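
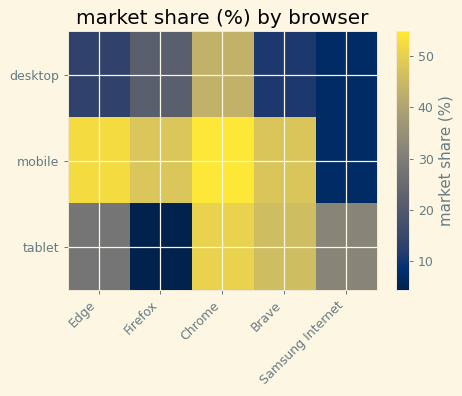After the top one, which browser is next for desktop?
Top 3 for desktop: Chrome ≈ 45, Firefox ≈ 20, Edge ≈ 15.

Firefox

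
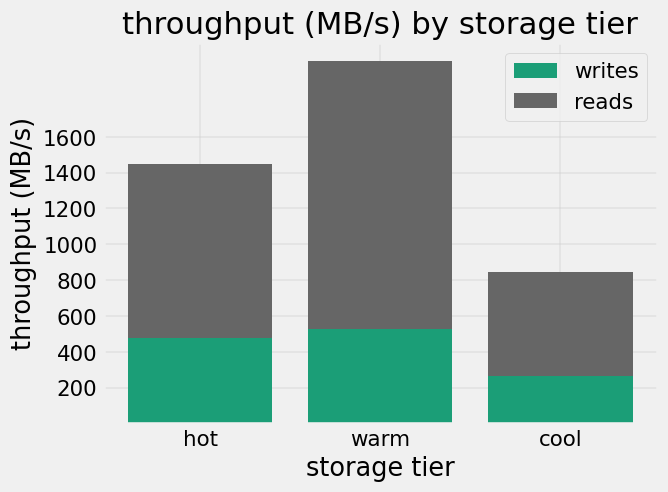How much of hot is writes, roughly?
writes top ≈ 400, bottom ≈ 0; segment ≈ 400.

≈ 400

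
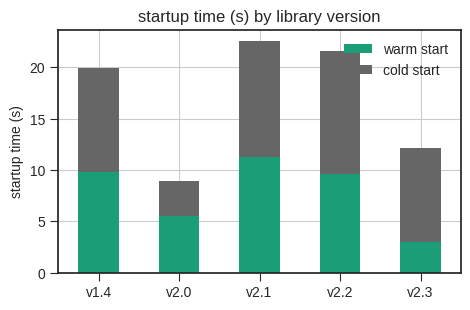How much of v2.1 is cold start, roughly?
cold start top ≈ 22, bottom ≈ 12; segment ≈ 10.

≈ 10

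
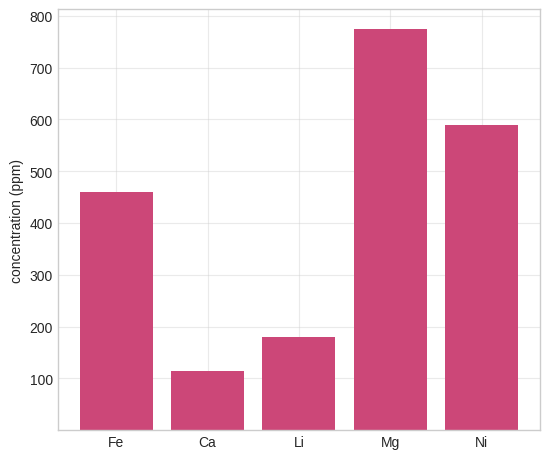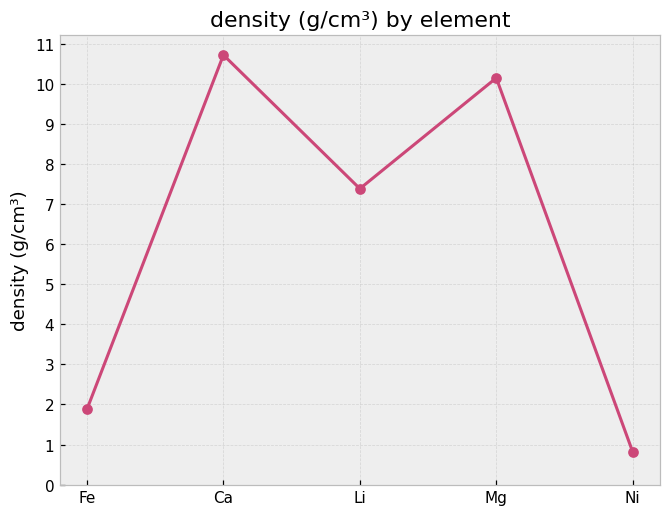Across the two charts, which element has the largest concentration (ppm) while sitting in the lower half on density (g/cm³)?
Ni

Chart 2 median density (g/cm³) ≈ 7; below-median elements: Fe, Ni. Among those, Ni has the highest concentration (ppm) (≈ 600).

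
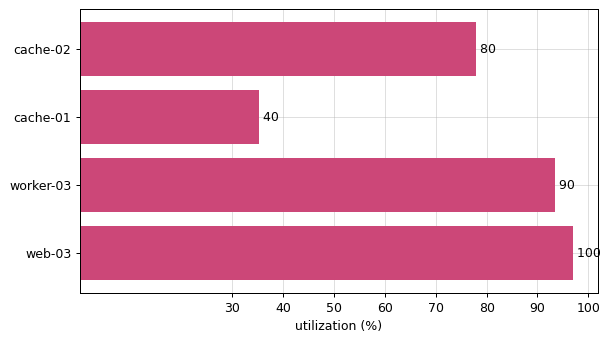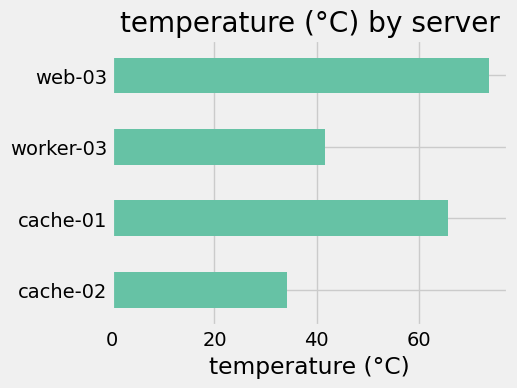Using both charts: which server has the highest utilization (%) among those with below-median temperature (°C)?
Chart 2 median temperature (°C) ≈ 50; below-median servers: cache-02, worker-03. Among those, worker-03 has the highest utilization (%) (≈ 90).

worker-03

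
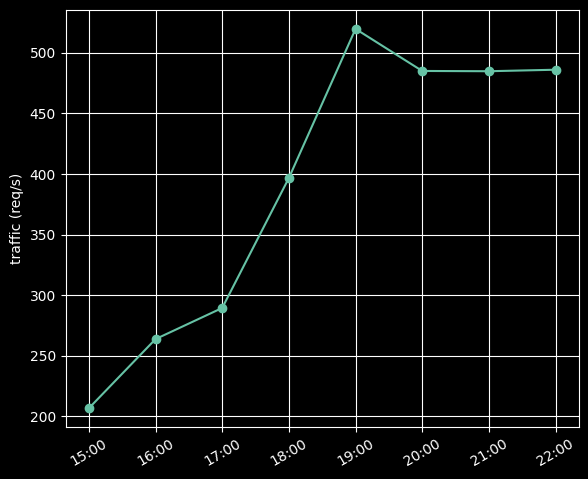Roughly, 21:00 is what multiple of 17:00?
≈ 1.67×

21:00 ≈ 500, 17:00 ≈ 300; 500/300 ≈ 1.67.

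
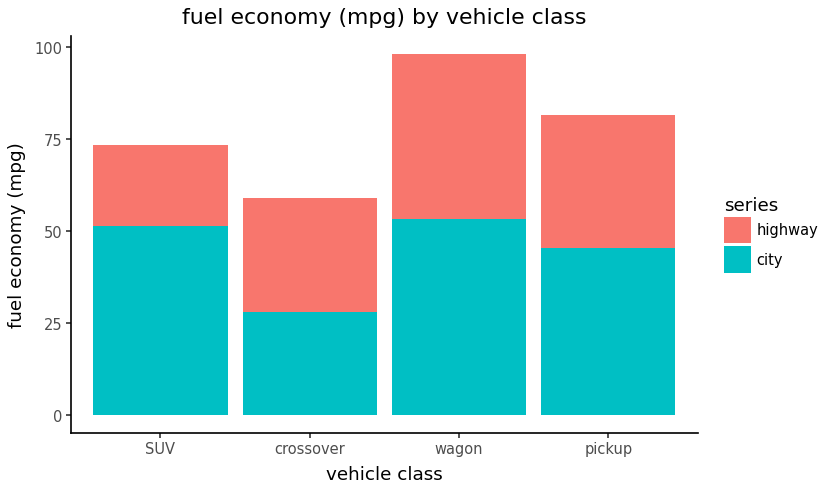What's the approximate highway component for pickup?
highway top ≈ 80, bottom ≈ 50; segment ≈ 30.

≈ 30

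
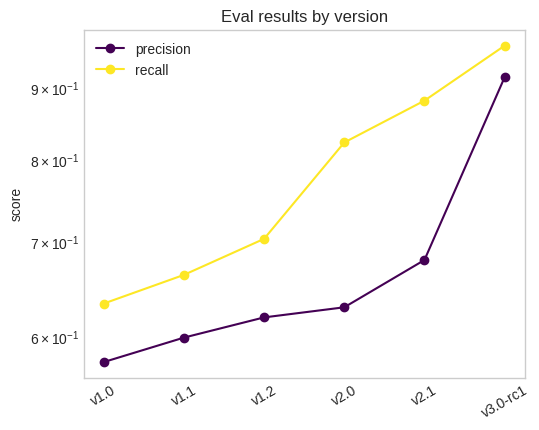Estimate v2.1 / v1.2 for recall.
v2.1 ≈ 0.90, v1.2 ≈ 0.70; 0.90/0.70 ≈ 1.29.

≈ 1.29×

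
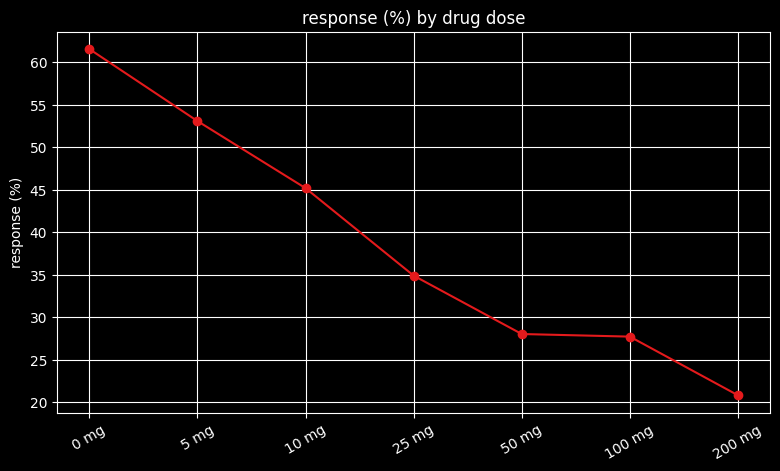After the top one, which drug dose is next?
Top 3: 0 mg ≈ 60, 5 mg ≈ 55, 10 mg ≈ 45.

5 mg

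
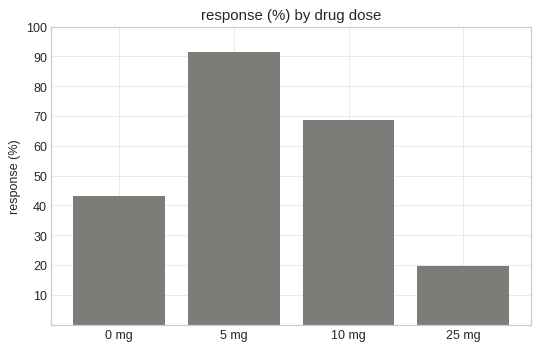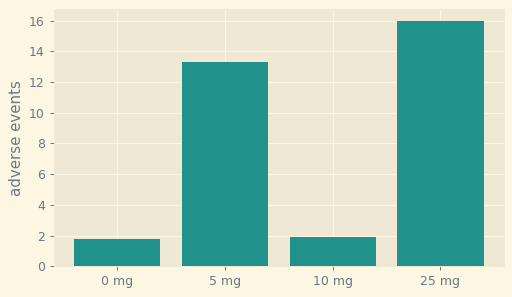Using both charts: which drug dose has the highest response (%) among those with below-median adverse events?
10 mg

Chart 2 median adverse events ≈ 8; below-median drug doses: 0 mg, 10 mg. Among those, 10 mg has the highest response (%) (≈ 70).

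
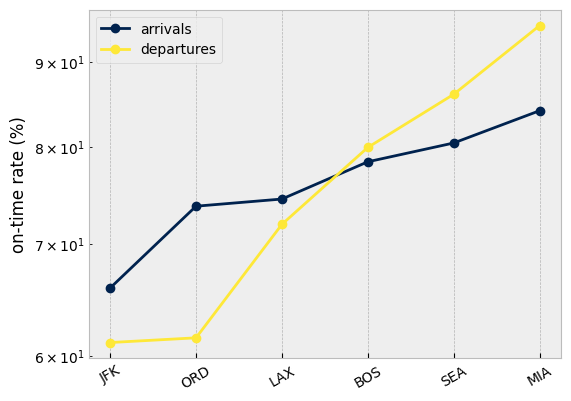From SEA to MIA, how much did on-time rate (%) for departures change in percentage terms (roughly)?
≈ +11.8%

SEA ≈ 85, MIA ≈ 95; (95 − 85) / 85 ≈ +11.8%.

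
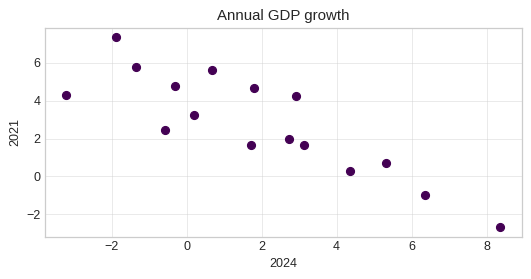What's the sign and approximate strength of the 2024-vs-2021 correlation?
negative, strong

Points are negatively correlated; strong (|r| ≈ 0.9).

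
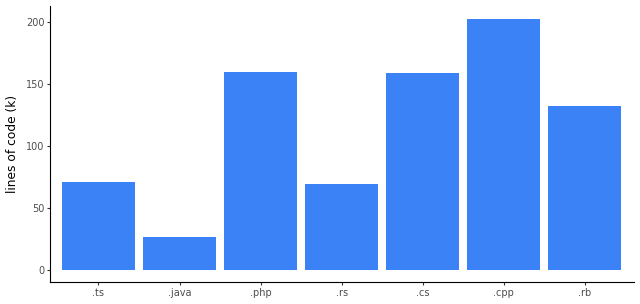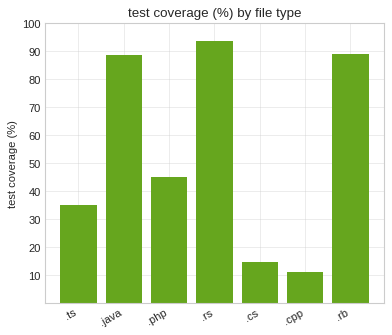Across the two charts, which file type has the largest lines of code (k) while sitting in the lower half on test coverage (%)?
.cpp

Chart 2 median test coverage (%) ≈ 40; below-median file types: .ts, .cs, .cpp. Among those, .cpp has the highest lines of code (k) (≈ 200).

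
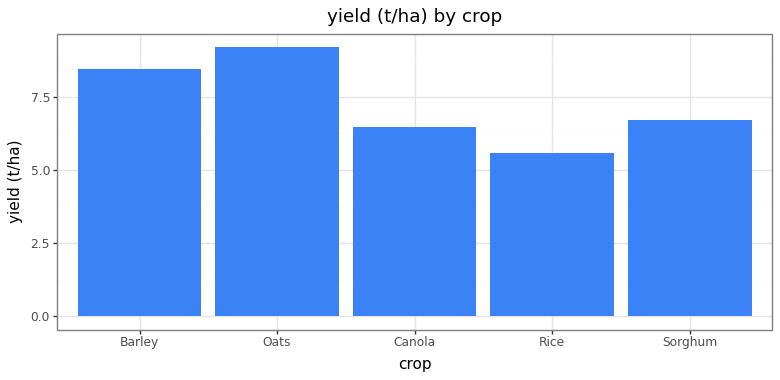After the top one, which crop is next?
Top 3: Oats ≈ 9, Barley ≈ 8, Sorghum ≈ 7.

Barley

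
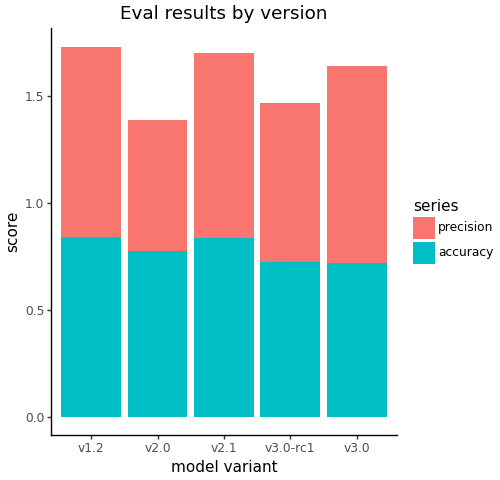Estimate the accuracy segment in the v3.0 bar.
≈ 0.8

accuracy top ≈ 0.8, bottom ≈ 0.0; segment ≈ 0.8.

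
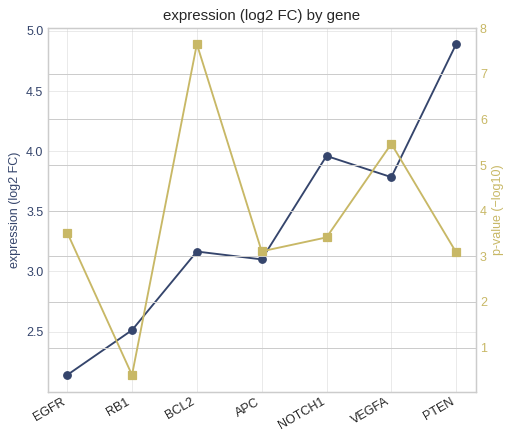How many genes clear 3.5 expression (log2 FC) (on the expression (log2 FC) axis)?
Above 3.5: NOTCH1, VEGFA, PTEN.

3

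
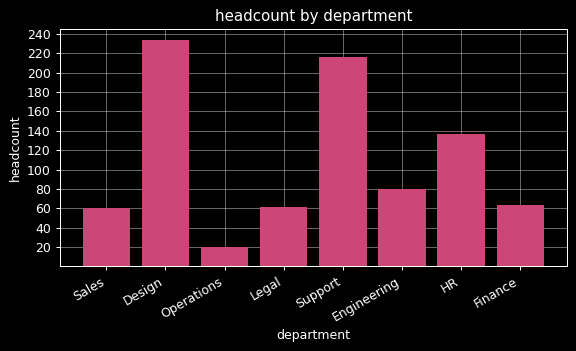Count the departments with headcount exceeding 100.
3

Above 100: Design, Support, HR.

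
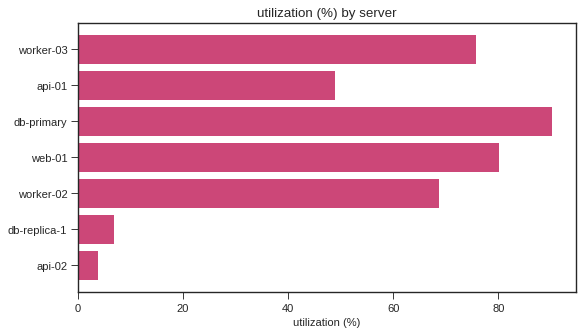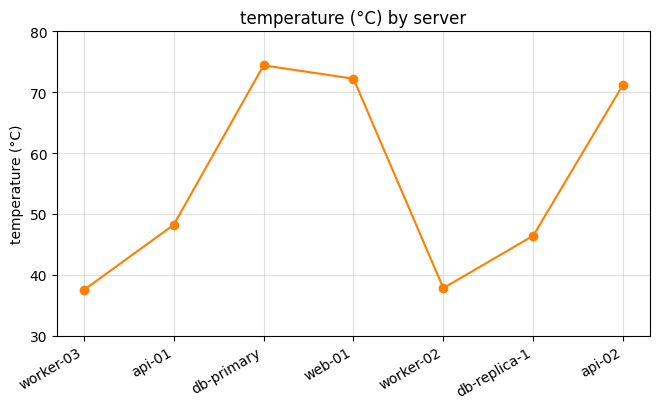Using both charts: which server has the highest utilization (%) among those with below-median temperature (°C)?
Chart 2 median temperature (°C) ≈ 50; below-median servers: worker-03, worker-02, db-replica-1. Among those, worker-03 has the highest utilization (%) (≈ 80).

worker-03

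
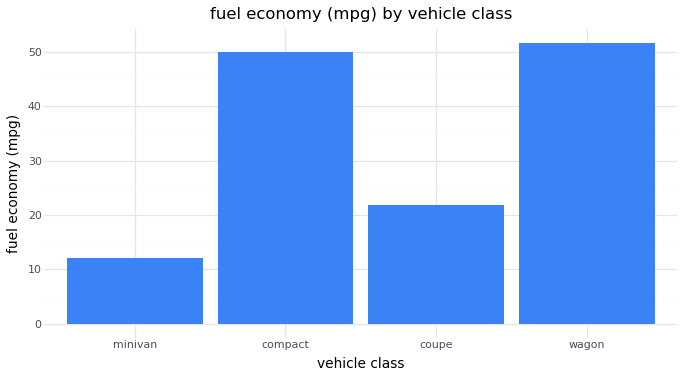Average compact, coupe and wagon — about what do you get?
≈ 40

(50 + 20 + 50) / 3 ≈ 40.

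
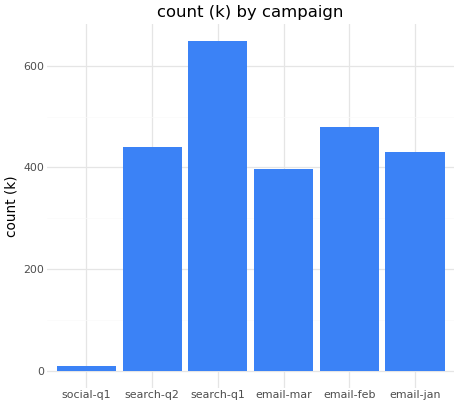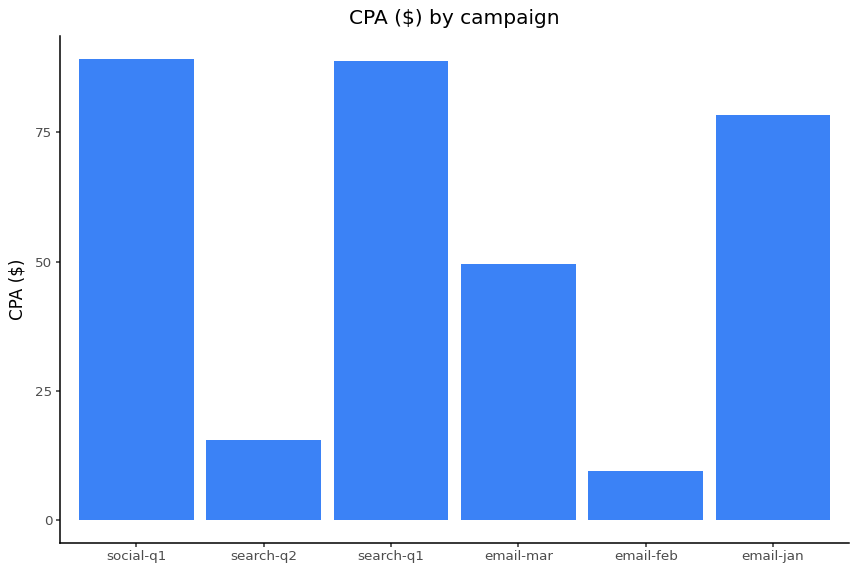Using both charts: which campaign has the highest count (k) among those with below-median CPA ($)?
Chart 2 median CPA ($) ≈ 60; below-median campaigns: search-q2, email-mar, email-feb. Among those, email-feb has the highest count (k) (≈ 500).

email-feb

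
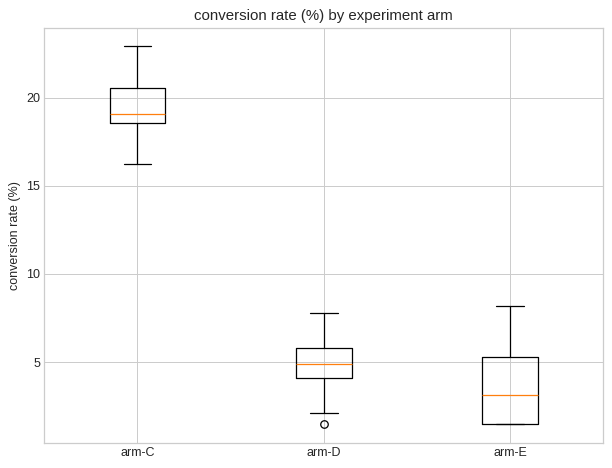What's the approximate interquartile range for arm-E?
≈ 4

Q3 ≈ 6, Q1 ≈ 2; IQR ≈ 4.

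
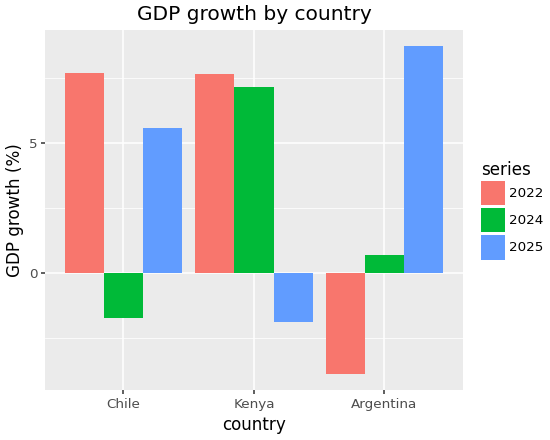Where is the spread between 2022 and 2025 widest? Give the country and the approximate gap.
Argentina: 2022 ≈ -4, 2025 ≈ 8 → gap ≈ 12. Next-largest (Kenya) is only ≈ 10.

Argentina, ≈ 12 %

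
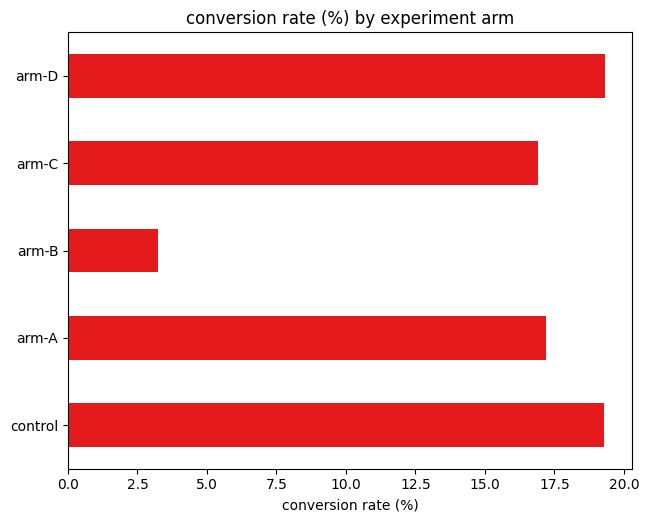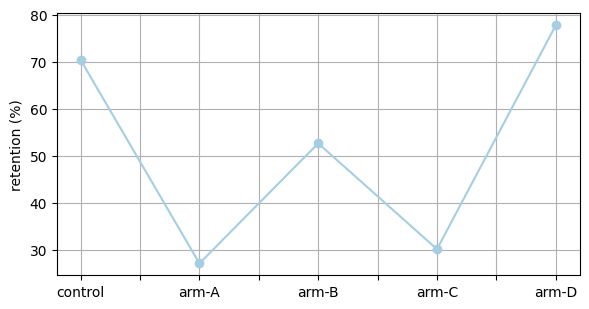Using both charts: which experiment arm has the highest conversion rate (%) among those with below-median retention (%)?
arm-A

Chart 2 median retention (%) ≈ 50; below-median experiment arms: arm-A, arm-C. Among those, arm-A has the highest conversion rate (%) (≈ 18).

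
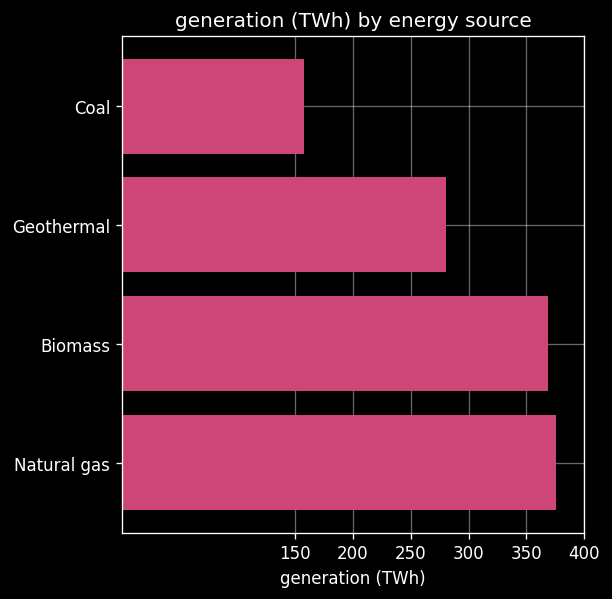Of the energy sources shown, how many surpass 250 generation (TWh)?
Above 250: Geothermal, Biomass, Natural gas.

3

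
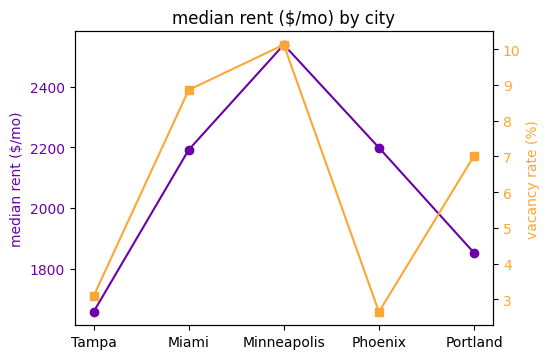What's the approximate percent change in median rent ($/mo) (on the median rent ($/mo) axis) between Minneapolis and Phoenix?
≈ -12%

Minneapolis ≈ 2500, Phoenix ≈ 2200; (2200 − 2500) / 2500 ≈ -12%.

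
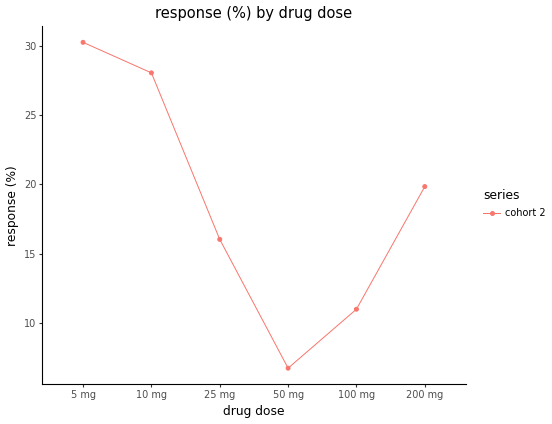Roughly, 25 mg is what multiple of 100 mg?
≈ 1.6×

25 mg ≈ 16, 100 mg ≈ 10; 16/10 ≈ 1.6.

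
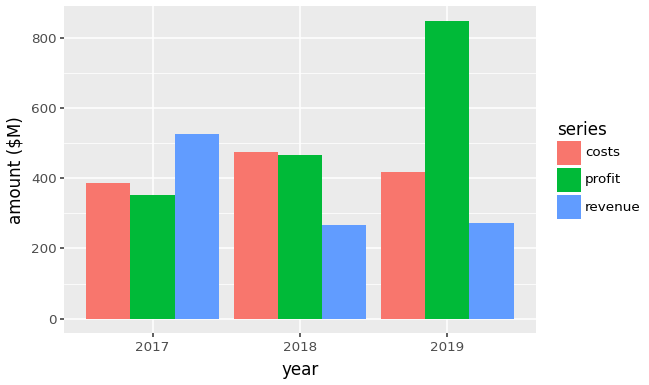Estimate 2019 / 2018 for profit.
≈ 1.6×

2019 ≈ 800, 2018 ≈ 500; 800/500 ≈ 1.6.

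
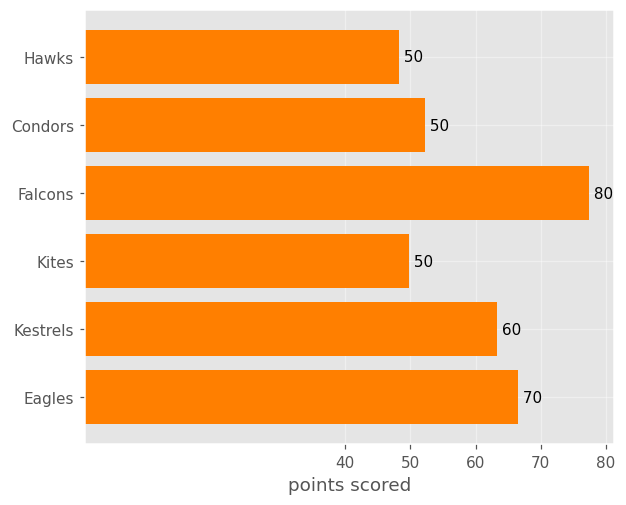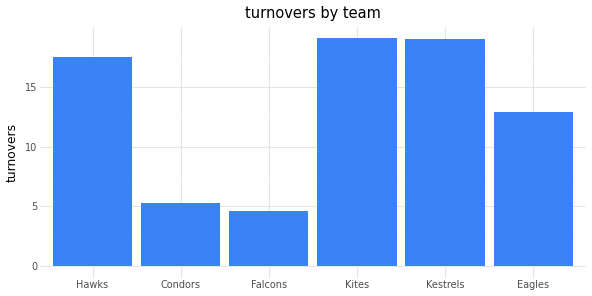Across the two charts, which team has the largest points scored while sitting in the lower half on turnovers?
Chart 2 median turnovers ≈ 16; below-median teams: Condors, Falcons, Eagles. Among those, Falcons has the highest points scored (≈ 80).

Falcons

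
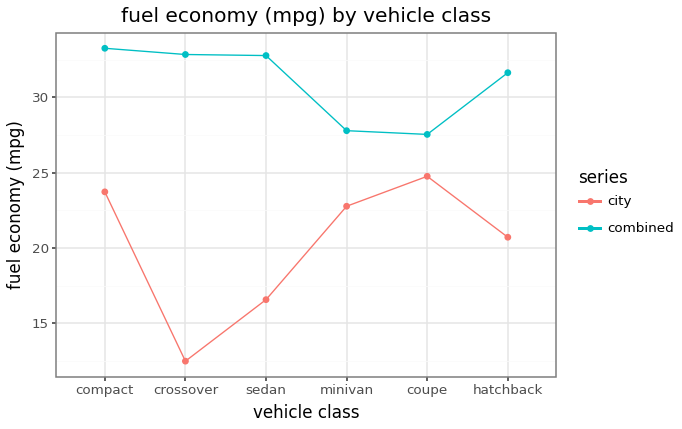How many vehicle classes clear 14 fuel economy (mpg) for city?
Above 14: compact, sedan, minivan, coupe, hatchback.

5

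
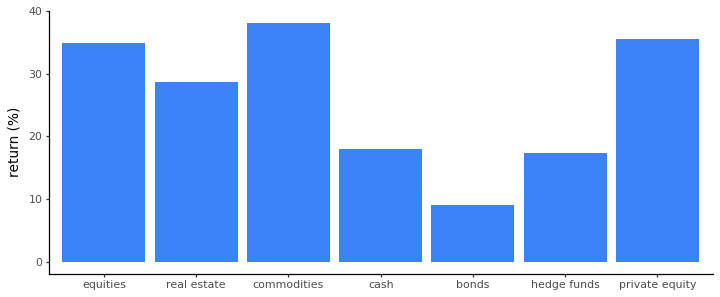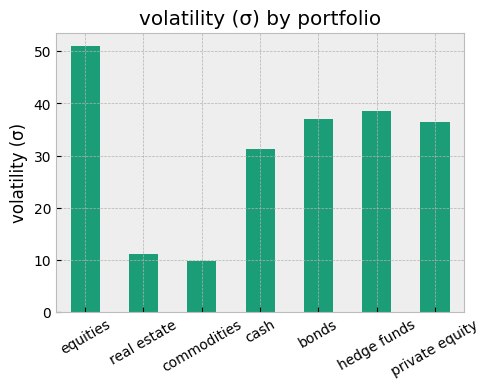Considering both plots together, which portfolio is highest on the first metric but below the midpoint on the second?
commodities

Chart 2 median volatility (σ) ≈ 35; below-median portfolios: real estate, commodities, cash. Among those, commodities has the highest return (%) (≈ 40).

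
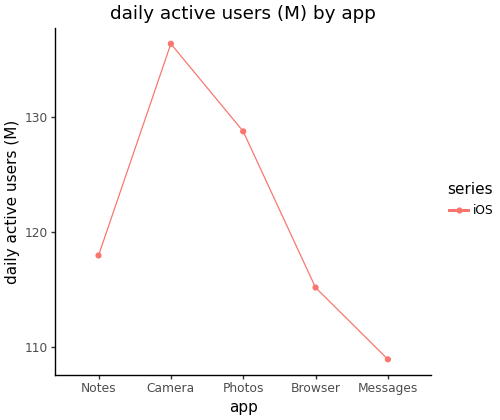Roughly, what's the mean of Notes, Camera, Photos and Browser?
(120 + 135 + 130 + 115) / 4 ≈ 125.

≈ 125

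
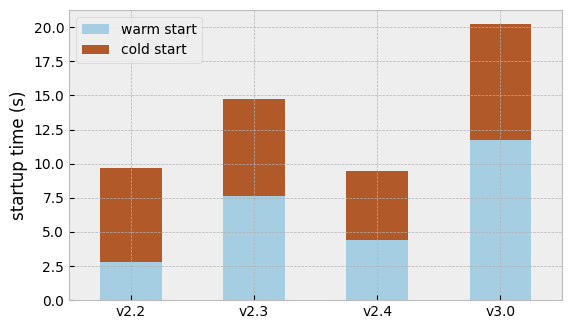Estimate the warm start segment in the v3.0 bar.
warm start top ≈ 12, bottom ≈ 0; segment ≈ 12.

≈ 12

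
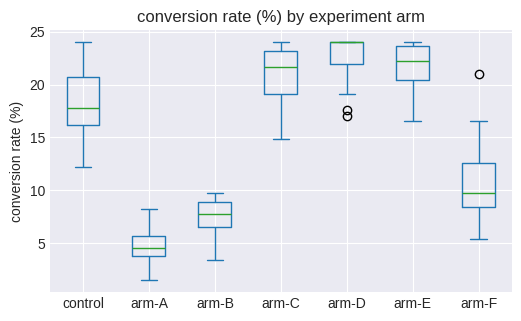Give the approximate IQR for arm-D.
Q3 ≈ 24, Q1 ≈ 22; IQR ≈ 2.

≈ 2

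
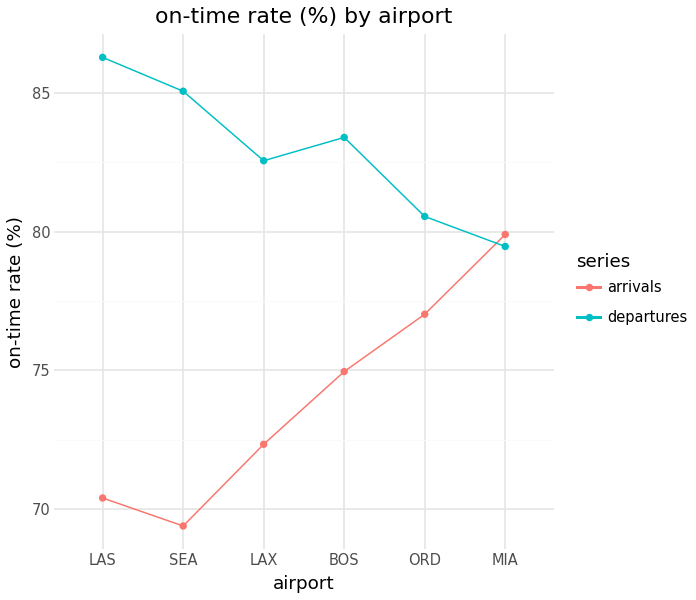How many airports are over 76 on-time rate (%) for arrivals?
2

Above 76: ORD, MIA.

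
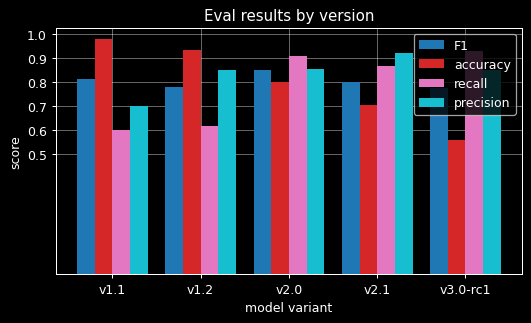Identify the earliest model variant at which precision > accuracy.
v2.0

v1.2: precision ≈ 0.8 vs accuracy ≈ 0.9 (not yet); v2.0: precision ≈ 0.9 vs accuracy ≈ 0.8 (first crossover).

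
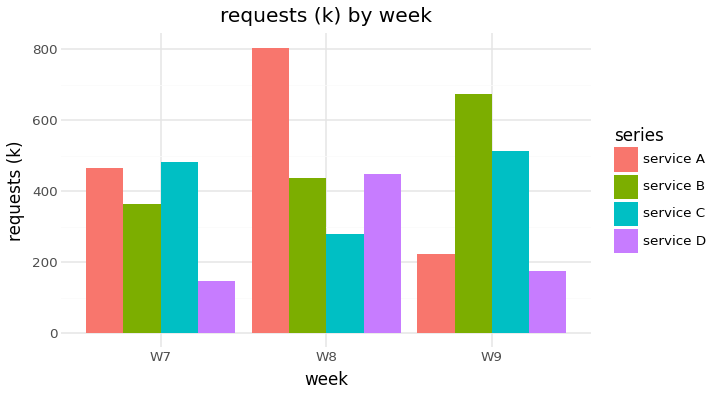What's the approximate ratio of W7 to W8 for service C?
W7 ≈ 500, W8 ≈ 300; 500/300 ≈ 1.67.

≈ 1.67×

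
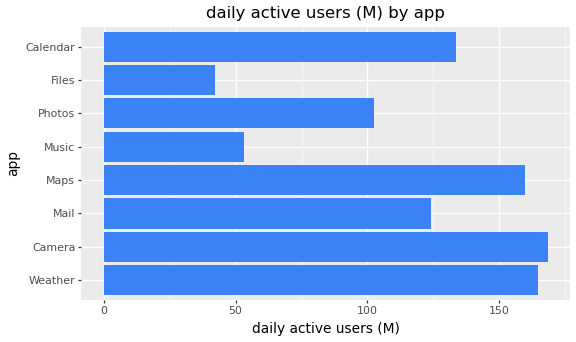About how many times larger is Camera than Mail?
Camera ≈ 160, Mail ≈ 120; 160/120 ≈ 1.33.

≈ 1.33×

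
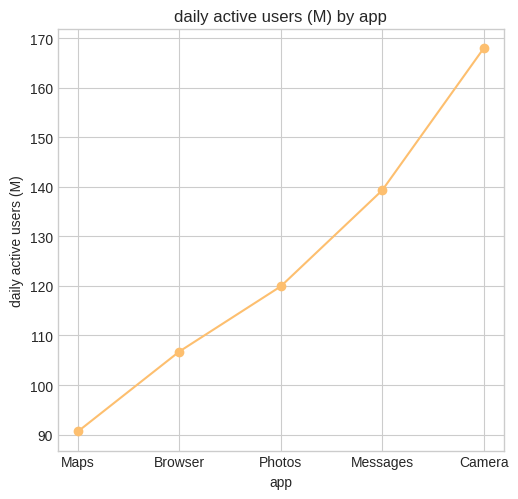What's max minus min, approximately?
≈ 80

Max Camera ≈ 170, min Maps ≈ 90; range ≈ 80.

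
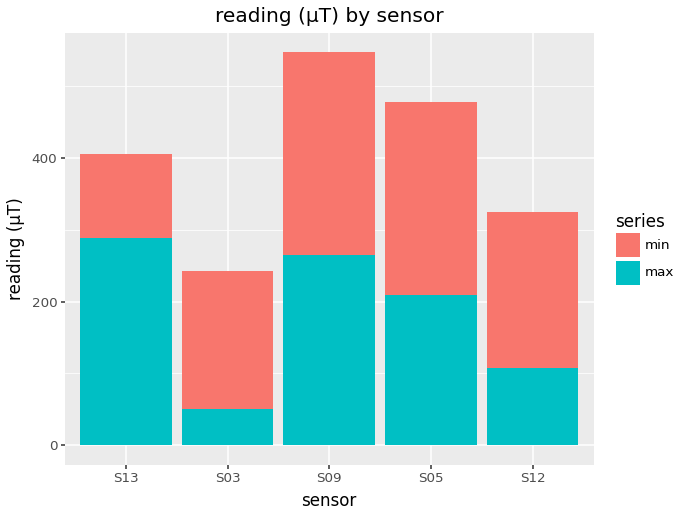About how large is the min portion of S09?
≈ 300

min top ≈ 550, bottom ≈ 250; segment ≈ 300.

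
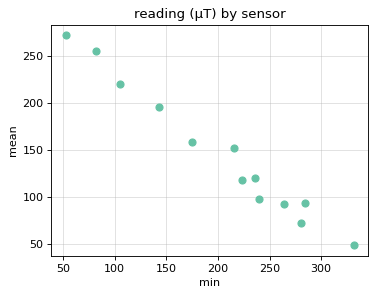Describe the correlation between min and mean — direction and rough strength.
negative, strong

Points are negatively correlated; strong (|r| ≈ 1.0).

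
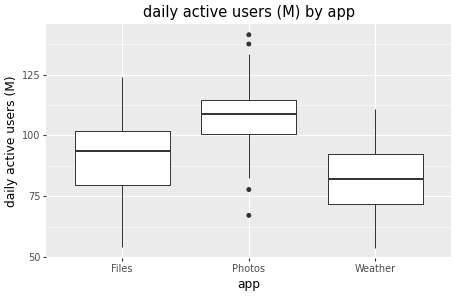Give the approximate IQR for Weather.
≈ 20

Q3 ≈ 90, Q1 ≈ 70; IQR ≈ 20.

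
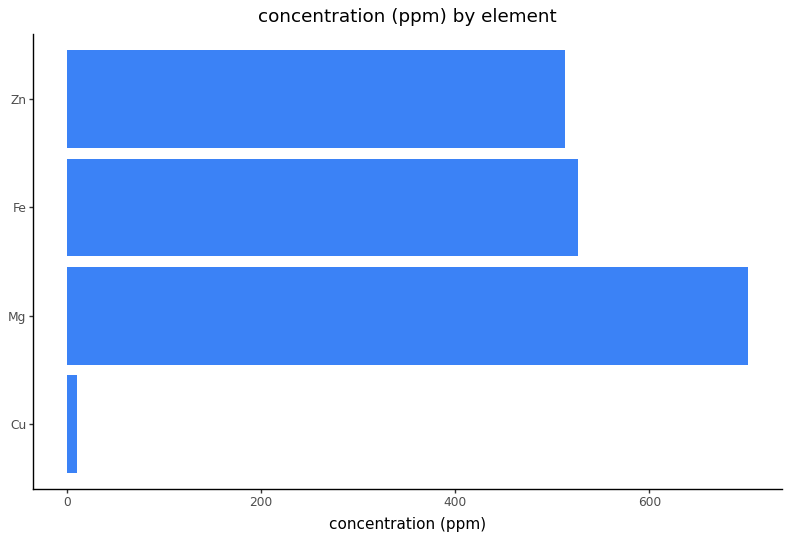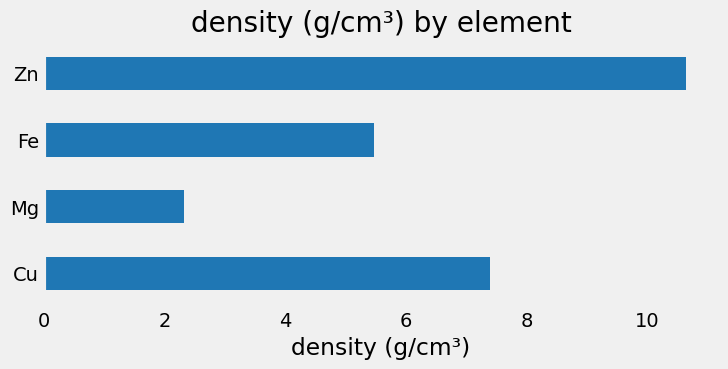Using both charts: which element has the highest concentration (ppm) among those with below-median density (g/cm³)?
Chart 2 median density (g/cm³) ≈ 6; below-median elements: Mg, Fe. Among those, Mg has the highest concentration (ppm) (≈ 700).

Mg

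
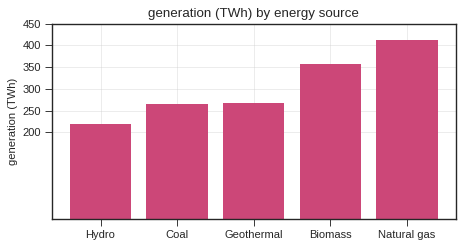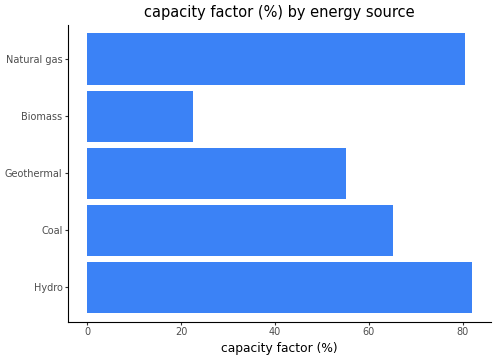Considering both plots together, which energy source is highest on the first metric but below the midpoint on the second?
Biomass

Chart 2 median capacity factor (%) ≈ 70; below-median energy sources: Geothermal, Biomass. Among those, Biomass has the highest generation (TWh) (≈ 350).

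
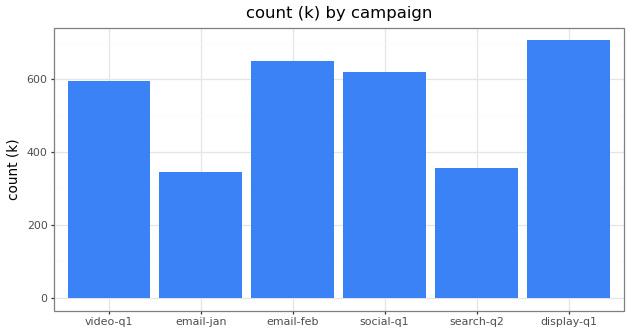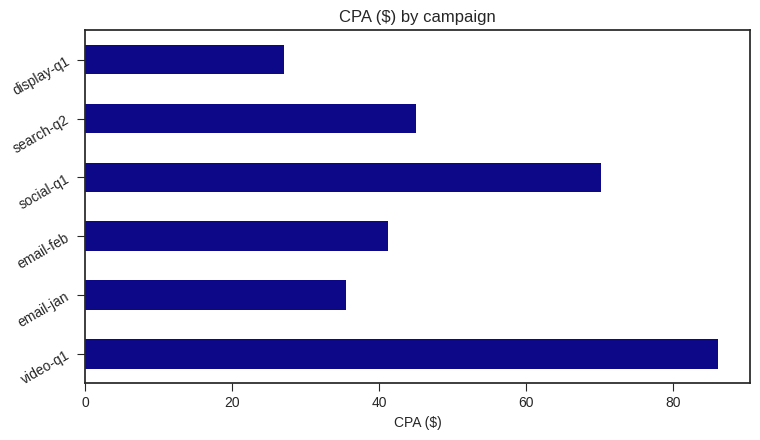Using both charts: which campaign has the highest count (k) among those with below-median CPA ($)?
Chart 2 median CPA ($) ≈ 40; below-median campaigns: email-jan, email-feb, display-q1. Among those, display-q1 has the highest count (k) (≈ 700).

display-q1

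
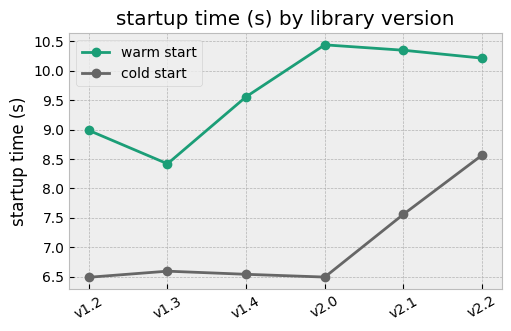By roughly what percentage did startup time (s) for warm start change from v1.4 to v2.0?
≈ +10.5%

v1.4 ≈ 9.5, v2.0 ≈ 10.5; (10.5 − 9.5) / 9.5 ≈ +10.5%.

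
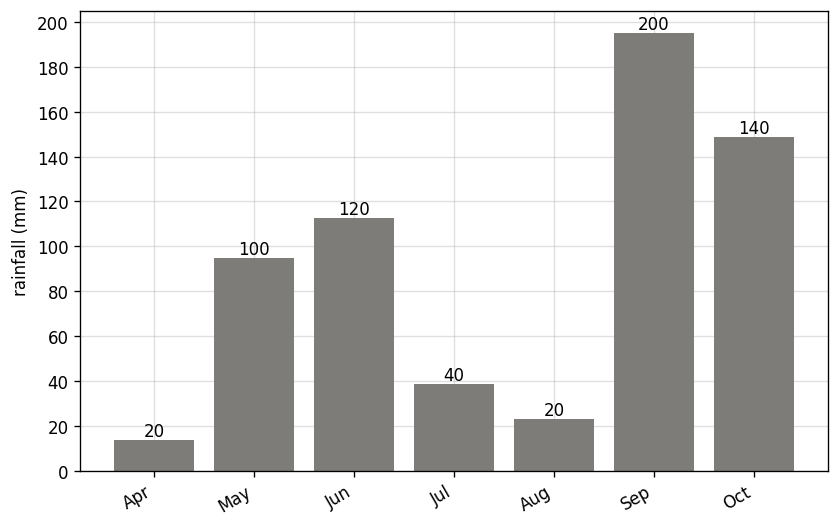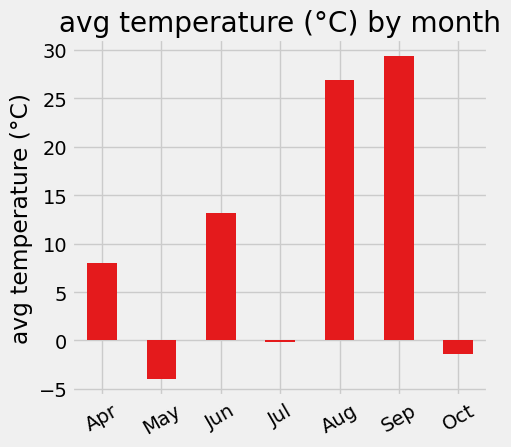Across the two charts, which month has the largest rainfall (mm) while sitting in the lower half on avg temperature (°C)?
Oct

Chart 2 median avg temperature (°C) ≈ 10; below-median months: May, Jul, Oct. Among those, Oct has the highest rainfall (mm) (≈ 140).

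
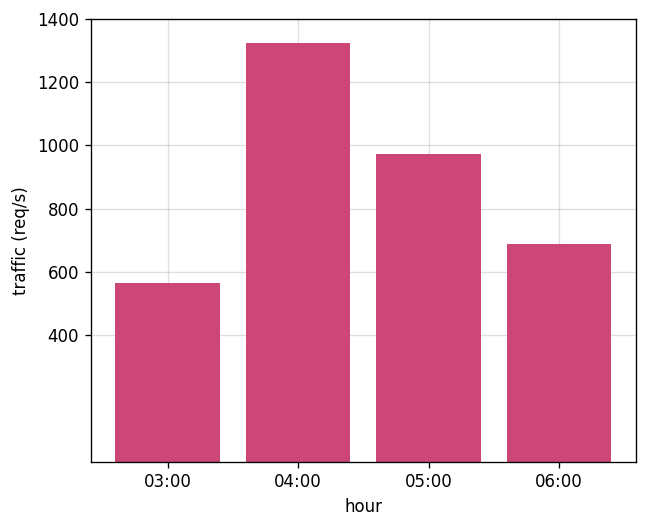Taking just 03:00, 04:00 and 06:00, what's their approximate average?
≈ 867

(600 + 1400 + 600) / 3 ≈ 867.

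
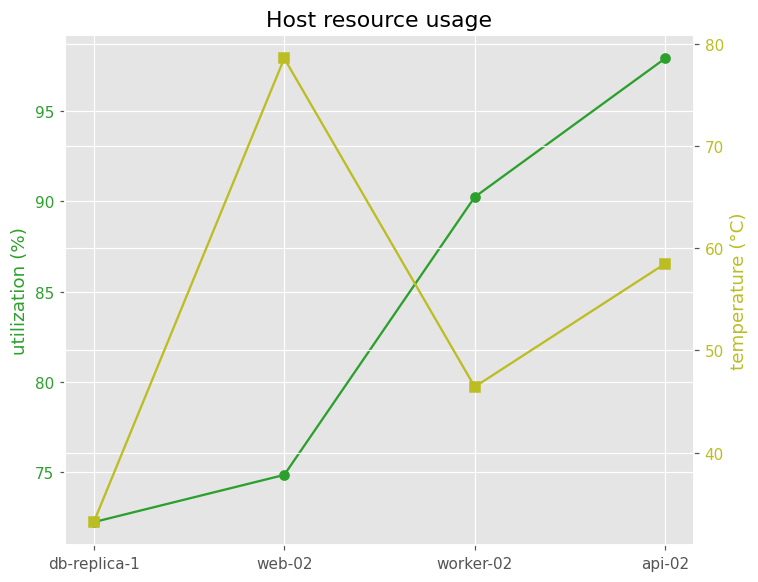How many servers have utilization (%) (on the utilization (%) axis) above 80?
2

Above 80: worker-02, api-02.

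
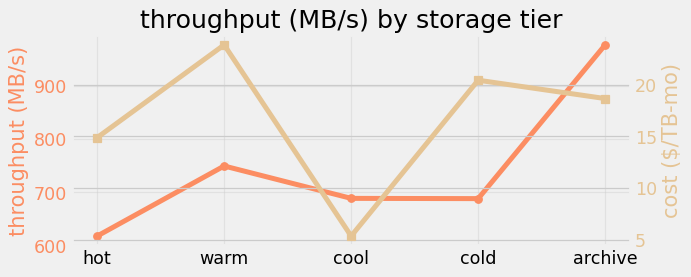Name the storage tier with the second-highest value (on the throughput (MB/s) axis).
Top 3 (on the throughput (MB/s) axis): archive ≈ 1000, warm ≈ 750, cool ≈ 700.

warm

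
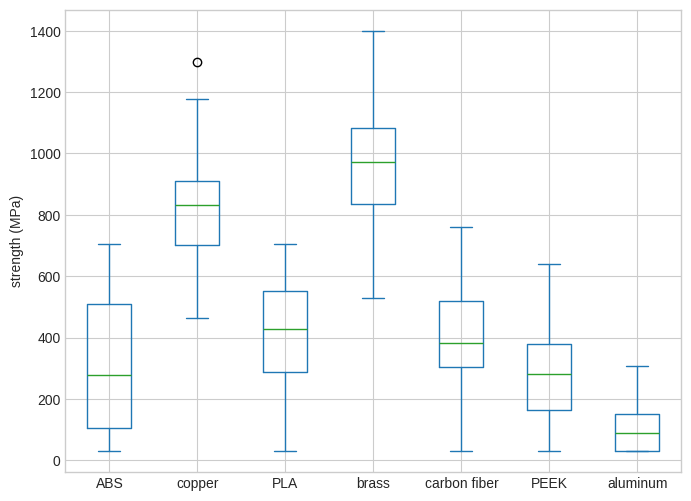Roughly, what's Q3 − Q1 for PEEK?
Q3 ≈ 400, Q1 ≈ 200; IQR ≈ 200.

≈ 200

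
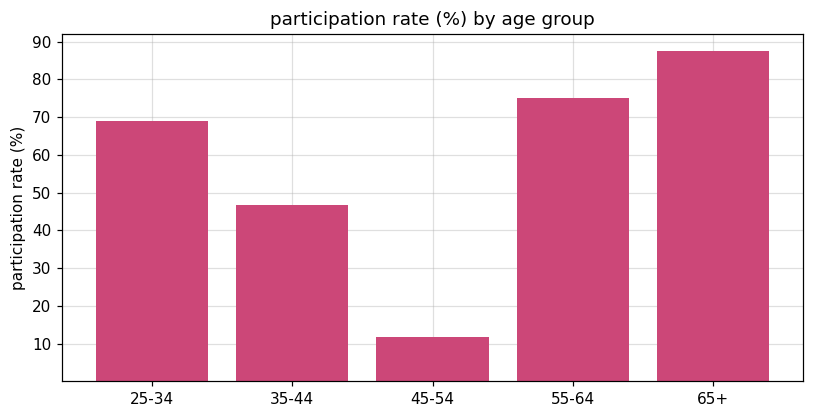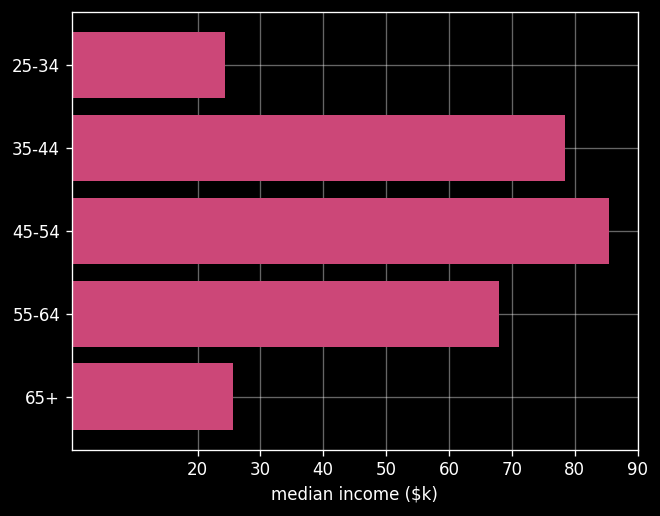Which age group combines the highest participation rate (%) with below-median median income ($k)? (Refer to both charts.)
Chart 2 median median income ($k) ≈ 70; below-median age groups: 25-34, 65+. Among those, 65+ has the highest participation rate (%) (≈ 90).

65+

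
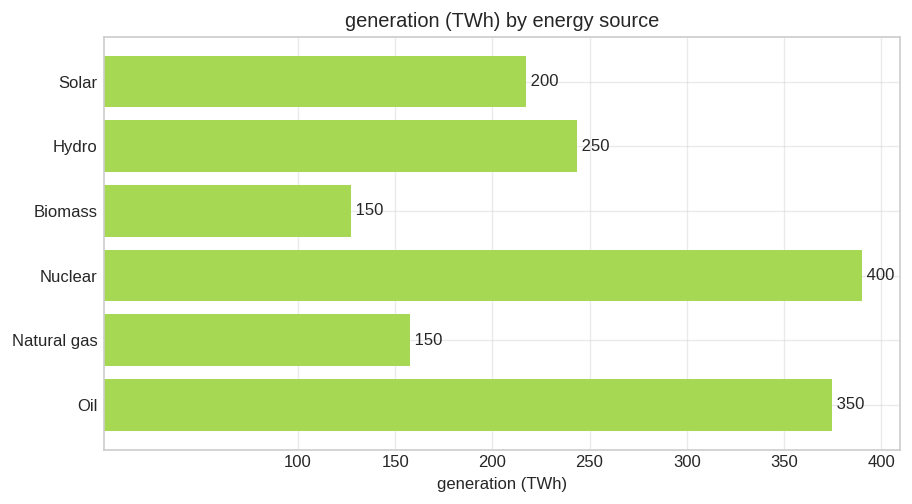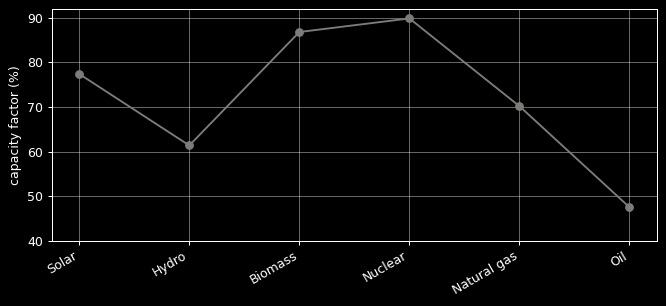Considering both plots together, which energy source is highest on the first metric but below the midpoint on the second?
Oil

Chart 2 median capacity factor (%) ≈ 70; below-median energy sources: Hydro, Natural gas, Oil. Among those, Oil has the highest generation (TWh) (≈ 350).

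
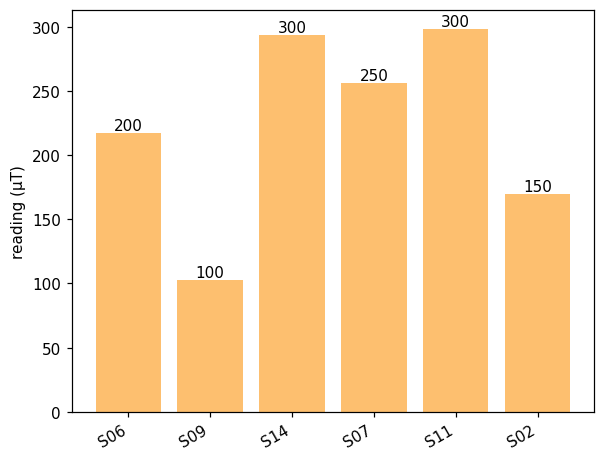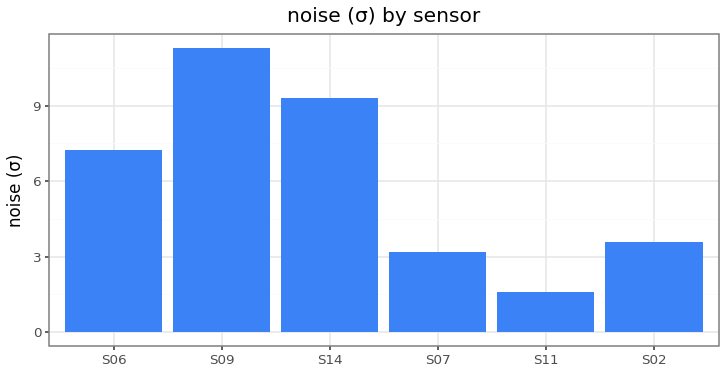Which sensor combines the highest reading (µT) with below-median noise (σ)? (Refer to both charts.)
S11

Chart 2 median noise (σ) ≈ 6; below-median sensors: S07, S11, S02. Among those, S11 has the highest reading (µT) (≈ 300).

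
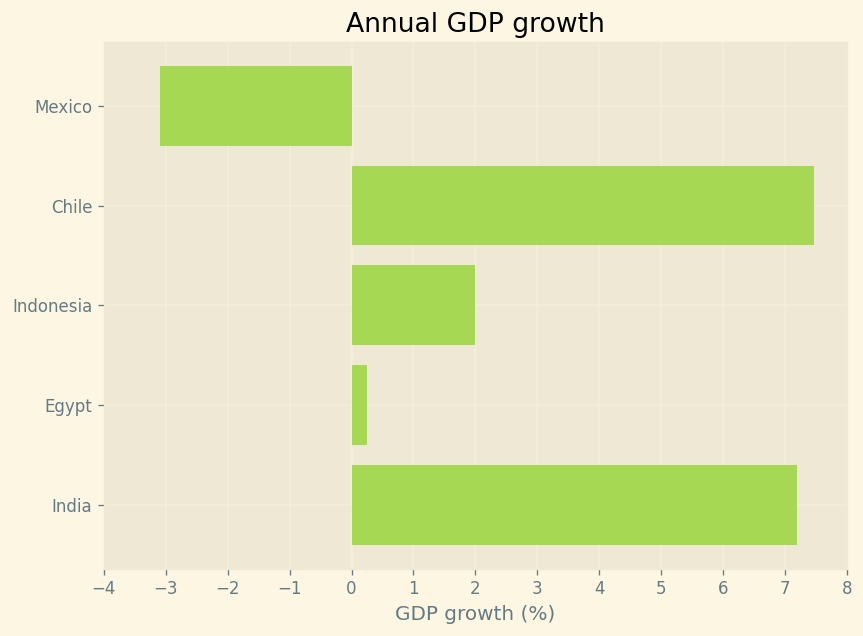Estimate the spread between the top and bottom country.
≈ 10

Max Chile ≈ 7, min Mexico ≈ -3; range ≈ 10.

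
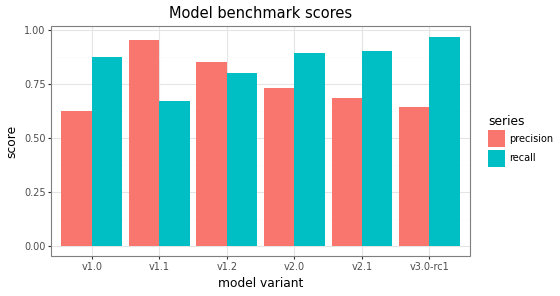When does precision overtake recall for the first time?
v1.0: precision ≈ 0.6 vs recall ≈ 0.9 (not yet); v1.1: precision ≈ 1.0 vs recall ≈ 0.7 (first crossover).

v1.1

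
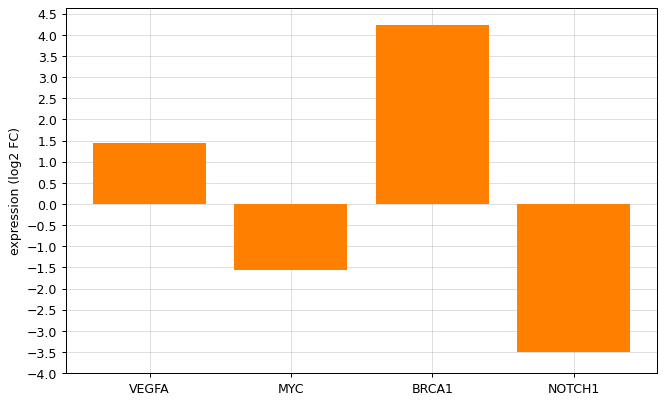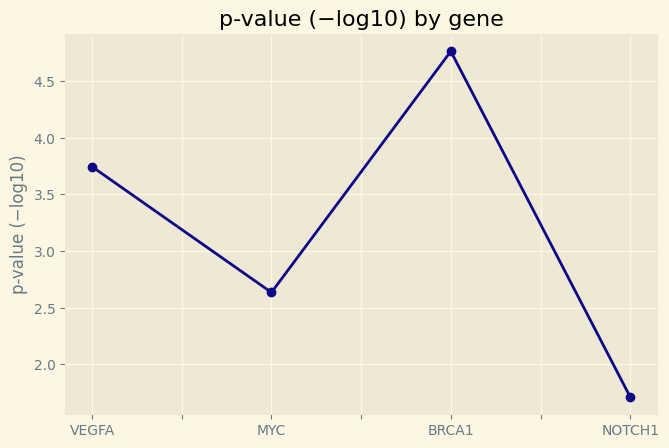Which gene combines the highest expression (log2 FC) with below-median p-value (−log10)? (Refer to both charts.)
MYC

Chart 2 median p-value (−log10) ≈ 3; below-median genes: MYC, NOTCH1. Among those, MYC has the highest expression (log2 FC) (≈ -1.5).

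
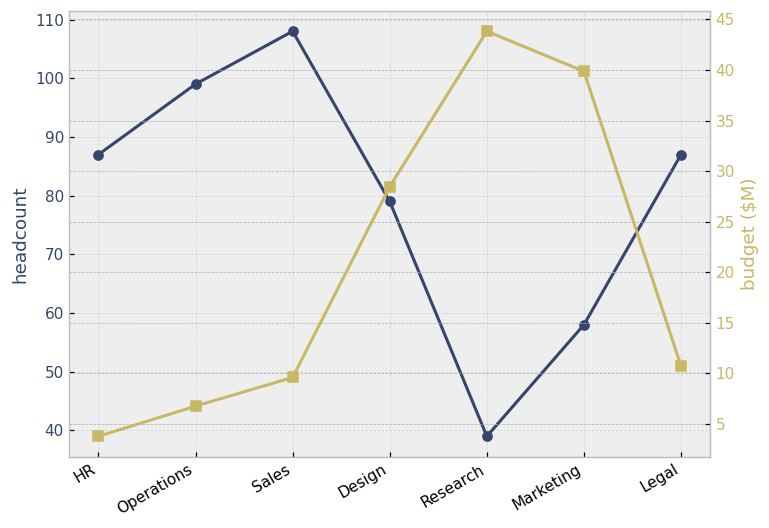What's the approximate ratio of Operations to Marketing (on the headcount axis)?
≈ 1.67×

Operations ≈ 100, Marketing ≈ 60; 100/60 ≈ 1.67.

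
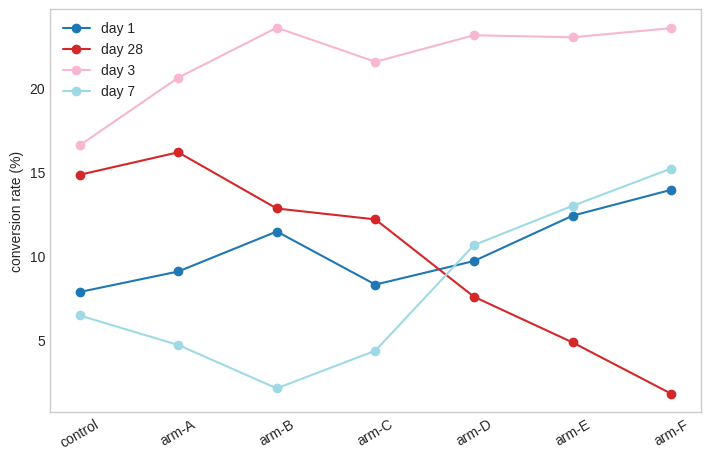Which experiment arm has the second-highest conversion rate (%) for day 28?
Top 3 for day 28: arm-A ≈ 16, control ≈ 14, arm-B ≈ 12.

control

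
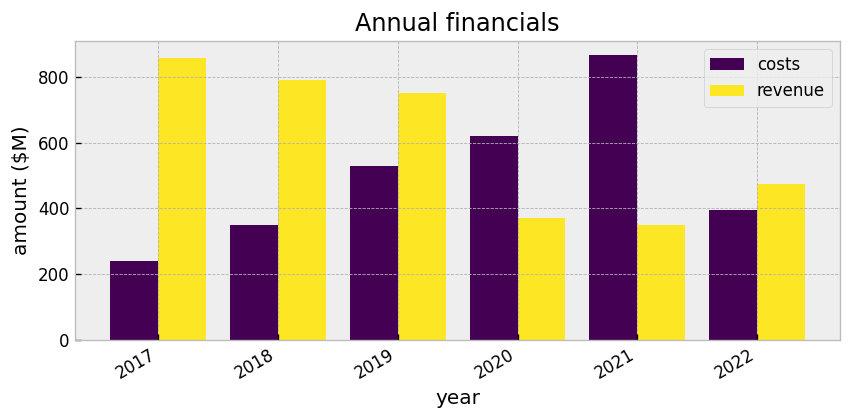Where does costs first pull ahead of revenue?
2020

2019: costs ≈ 500 vs revenue ≈ 800 (not yet); 2020: costs ≈ 600 vs revenue ≈ 400 (first crossover).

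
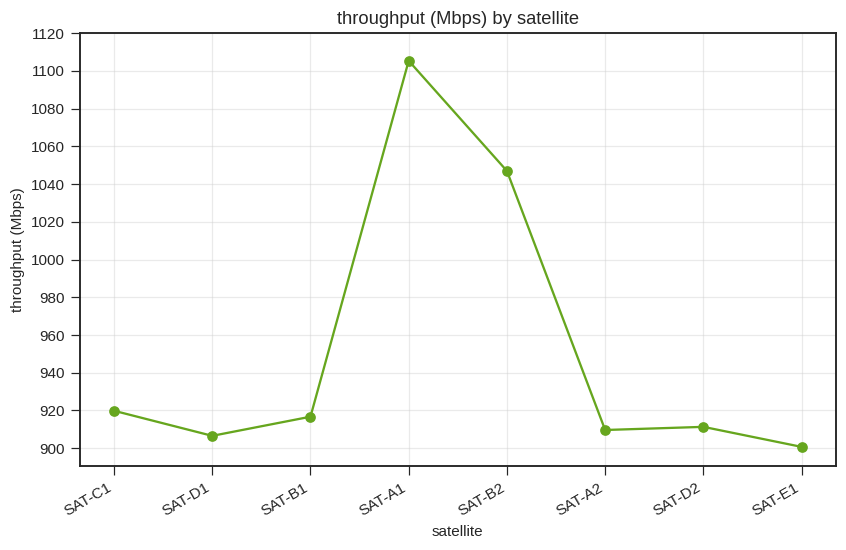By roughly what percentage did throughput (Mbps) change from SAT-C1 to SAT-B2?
≈ +13%

SAT-C1 ≈ 920, SAT-B2 ≈ 1040; (1040 − 920) / 920 ≈ +13%.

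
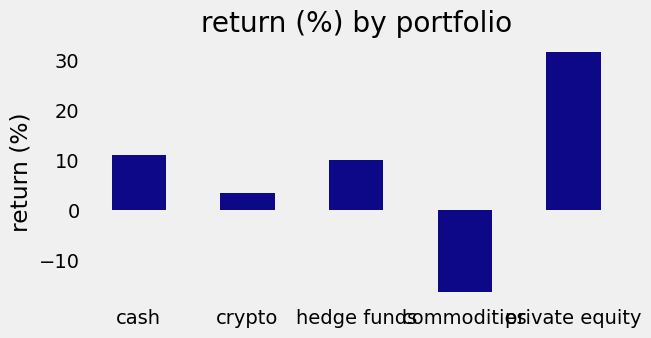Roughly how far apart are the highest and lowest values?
≈ 45

Max private equity ≈ 30, min commodities ≈ -15; range ≈ 45.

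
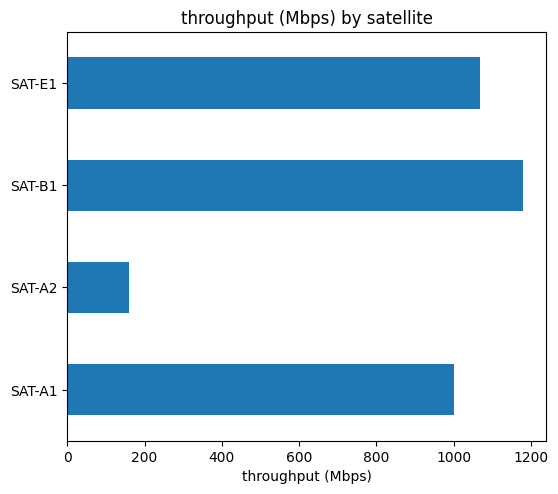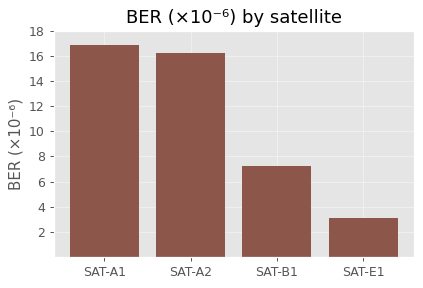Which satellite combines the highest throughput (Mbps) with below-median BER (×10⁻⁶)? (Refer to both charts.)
SAT-B1

Chart 2 median BER (×10⁻⁶) ≈ 12; below-median satellites: SAT-B1, SAT-E1. Among those, SAT-B1 has the highest throughput (Mbps) (≈ 1200).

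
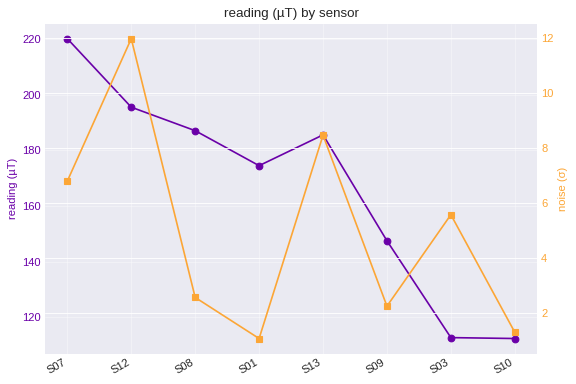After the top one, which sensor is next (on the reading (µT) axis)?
S12

Top 3 (on the reading (µT) axis): S07 ≈ 220, S12 ≈ 200, S08 ≈ 190.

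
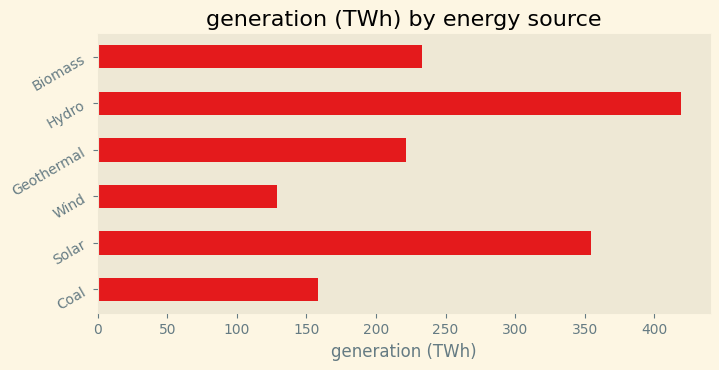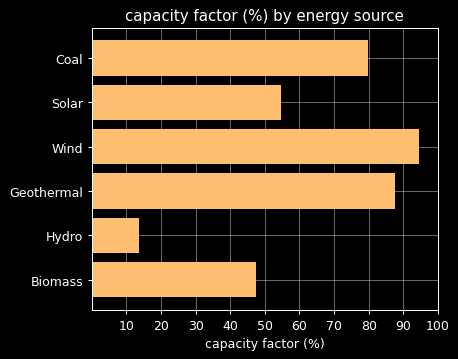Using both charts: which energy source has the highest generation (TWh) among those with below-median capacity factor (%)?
Chart 2 median capacity factor (%) ≈ 70; below-median energy sources: Solar, Hydro, Biomass. Among those, Hydro has the highest generation (TWh) (≈ 400).

Hydro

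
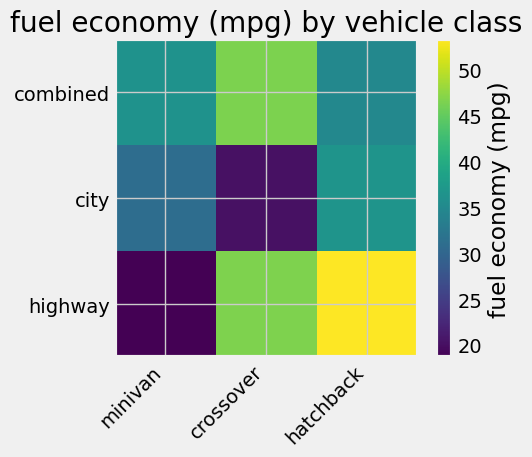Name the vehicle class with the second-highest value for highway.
Top 3 for highway: hatchback ≈ 55, crossover ≈ 45, minivan ≈ 20.

crossover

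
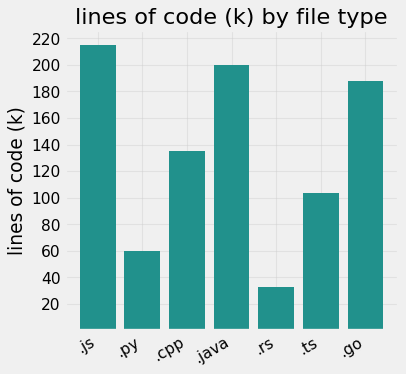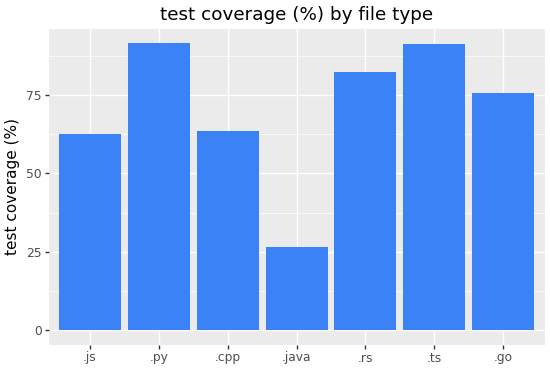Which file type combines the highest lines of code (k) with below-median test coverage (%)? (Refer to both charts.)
.js

Chart 2 median test coverage (%) ≈ 80; below-median file types: .js, .cpp, .java. Among those, .js has the highest lines of code (k) (≈ 220).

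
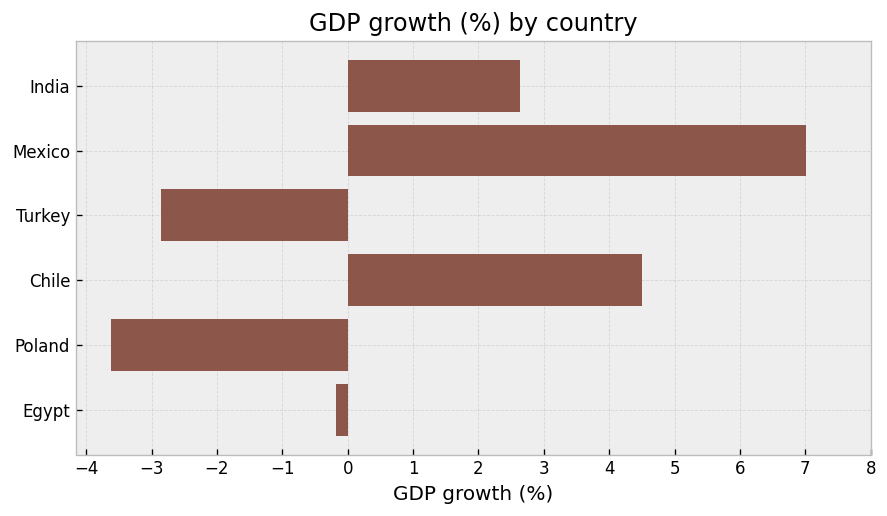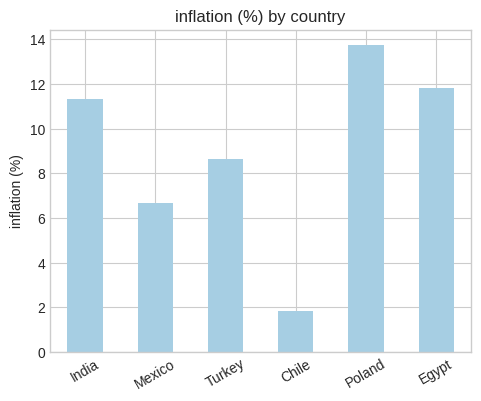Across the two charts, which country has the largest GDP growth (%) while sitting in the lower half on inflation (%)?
Mexico

Chart 2 median inflation (%) ≈ 10; below-median countries: Mexico, Turkey, Chile. Among those, Mexico has the highest GDP growth (%) (≈ 7).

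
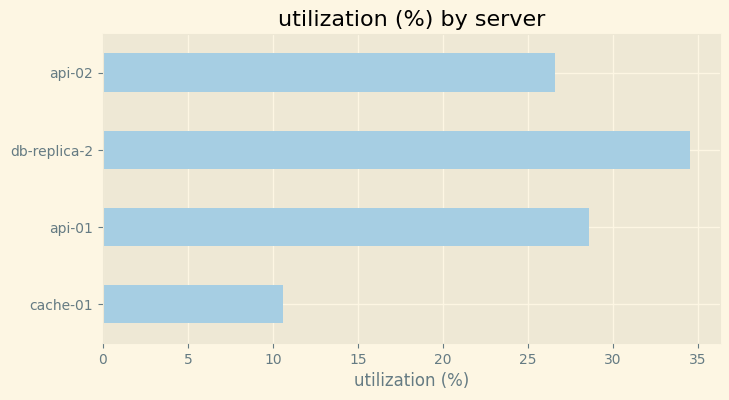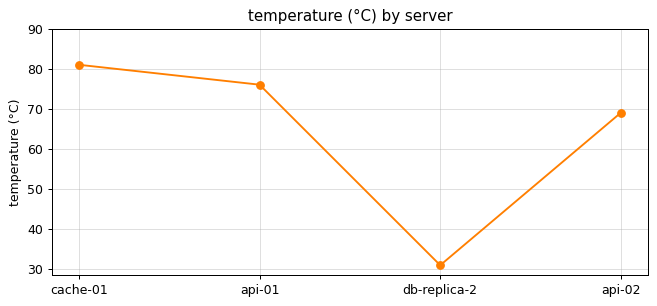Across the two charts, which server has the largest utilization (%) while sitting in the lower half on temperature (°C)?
Chart 2 median temperature (°C) ≈ 70; below-median servers: db-replica-2, api-02. Among those, db-replica-2 has the highest utilization (%) (≈ 35).

db-replica-2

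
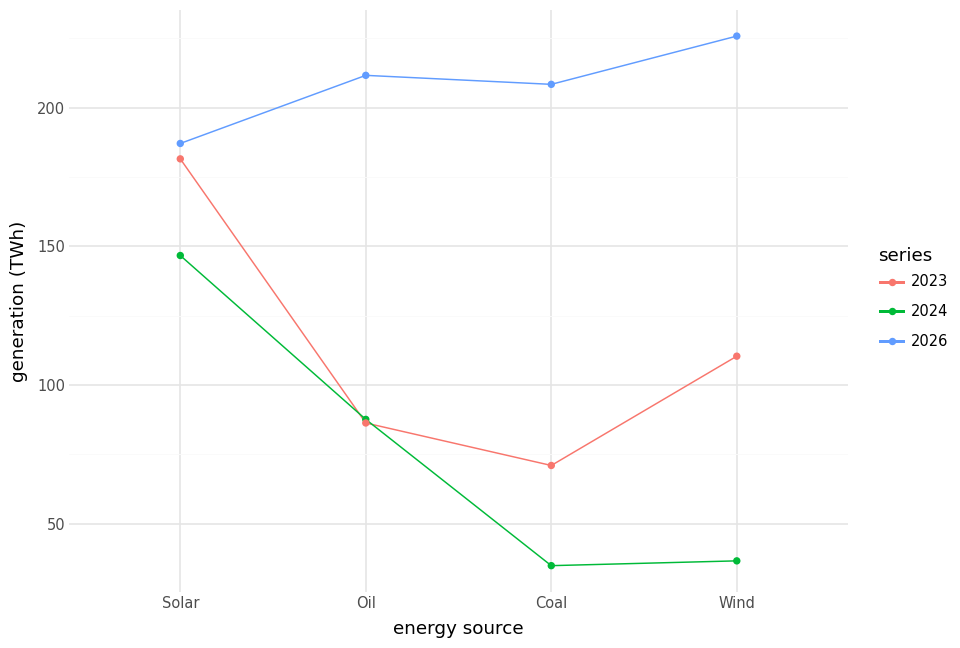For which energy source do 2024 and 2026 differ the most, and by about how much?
Wind: 2024 ≈ 40, 2026 ≈ 220 → gap ≈ 180. Next-largest (Coal) is only ≈ 160.

Wind, ≈ 180 TWh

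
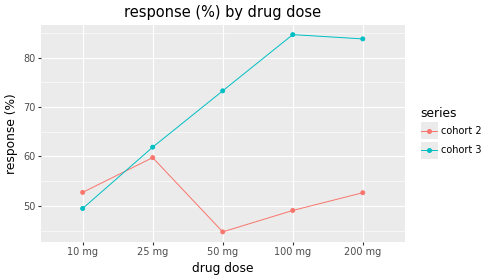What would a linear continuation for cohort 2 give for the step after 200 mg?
≈ 60

Last three: 45, 50, 55 → slope ≈ 5/step → next ≈ 60.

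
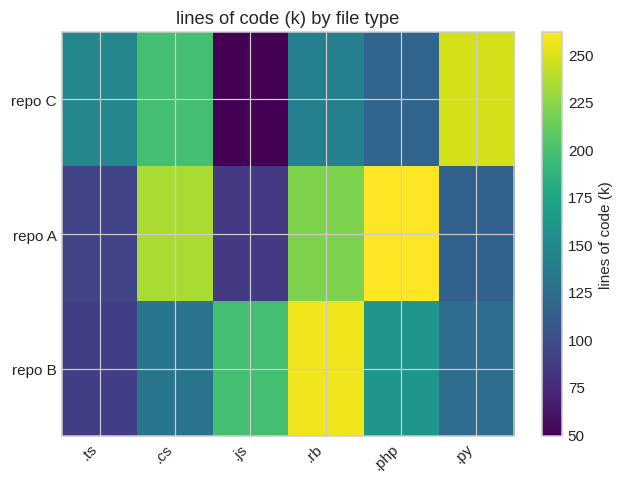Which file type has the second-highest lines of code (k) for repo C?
Top 3 for repo C: .py ≈ 240, .cs ≈ 200, .ts ≈ 140.

.cs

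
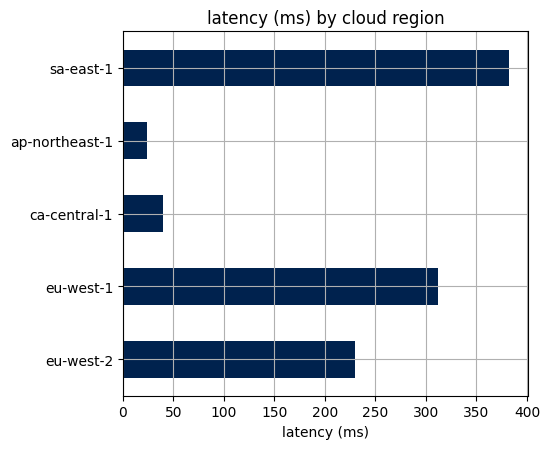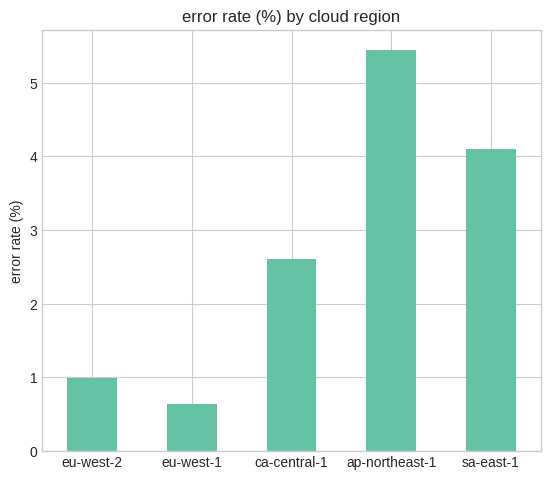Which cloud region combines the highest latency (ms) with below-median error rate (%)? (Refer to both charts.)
eu-west-1

Chart 2 median error rate (%) ≈ 2.5; below-median cloud regions: eu-west-2, eu-west-1. Among those, eu-west-1 has the highest latency (ms) (≈ 300).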